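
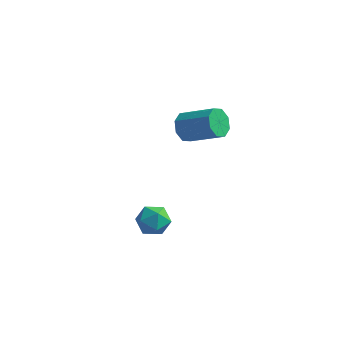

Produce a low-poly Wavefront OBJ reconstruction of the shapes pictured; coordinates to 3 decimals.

v -1.391 -1.855 1.708
v -0.716 -1.384 1.534
v -1.124 -2.636 0.626
v -0.449 -2.165 0.452
v -0.454 -2.658 1.133
v -0.619 -2.176 1.802
v -1.221 -1.844 0.358
v -1.386 -1.362 1.027
v -0.611 -1.378 0.7
v -0.137 -1.881 1.179
v -1.703 -2.139 0.981
v -1.229 -2.642 1.46
v -2.026 3.849 2.471
v -1.656 3.631 1.785
v -0.004 3.612 2.682
v -0.374 3.831 3.369
v -1.685 4.246 1.853
v -0.033 4.227 2.75
v -1.915 4.629 2.283
v -0.263 4.61 3.18
v -2.209 4.556 2.823
v -0.557 4.537 3.721
v -2.396 4.068 3.158
v -0.744 4.049 4.055
v -2.367 3.453 3.09
v -0.715 3.434 3.987
v -2.137 3.07 2.66
v -0.485 3.051 3.557
v -1.843 3.143 2.119
v -0.191 3.124 3.017
f 1 12 6
f 1 6 2
f 1 2 8
f 1 8 11
f 1 11 12
f 2 6 10
f 6 12 5
f 12 11 3
f 11 8 7
f 8 2 9
f 4 10 5
f 4 5 3
f 4 3 7
f 4 7 9
f 4 9 10
f 5 10 6
f 3 5 12
f 7 3 11
f 9 7 8
f 10 9 2
f 14 13 17
f 14 17 15
f 15 17 18
f 15 18 16
f 17 13 19
f 17 19 18
f 18 19 20
f 18 20 16
f 19 13 21
f 19 21 20
f 20 21 22
f 20 22 16
f 21 13 23
f 21 23 22
f 22 23 24
f 22 24 16
f 23 13 25
f 23 25 24
f 24 25 26
f 24 26 16
f 25 13 27
f 25 27 26
f 26 27 28
f 26 28 16
f 27 13 29
f 27 29 28
f 28 29 30
f 28 30 16
f 29 13 14
f 29 14 30
f 30 14 15
f 30 15 16



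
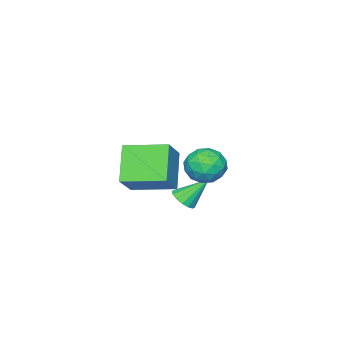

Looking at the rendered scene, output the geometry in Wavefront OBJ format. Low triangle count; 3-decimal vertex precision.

v -0.731 -2.682 -2.472
v 0.556 -2.273 -1.236
v -1.66 -0.713 -2.155
v -0.373 -0.305 -0.92
v 0.493 -1.855 -4.02
v 1.78 -1.447 -2.785
v -0.436 0.113 -3.704
v 0.851 0.522 -2.468
v 0.893 1.498 -3.3
v 1.463 1.871 -3.195
v 0.127 2.322 -2.08
v 1.275 2.055 -3.437
v 0.985 2.09 -3.642
v 0.67 1.965 -3.756
v 0.415 1.716 -3.747
v 0.287 1.408 -3.619
v 0.322 1.124 -3.405
v 0.51 0.94 -3.163
v 0.8 0.906 -2.958
v 1.115 1.03 -2.844
v 1.371 1.279 -2.853
v 1.498 1.587 -2.981
v 1.839 4.523 0.578
v 2.655 4.173 1.035
v 2.025 3.427 -0.595
v 2.841 3.077 -0.138
v 1.941 2.94 0.273
v 1.826 3.617 0.998
v 2.854 3.983 -0.558
v 2.739 4.66 0.167
v 3.282 3.839 0.333
v 2.718 3.194 0.846
v 1.962 4.406 -0.406
v 1.398 3.761 0.107
v 2.231 4.444 0.91
v 2.449 3.156 -0.47
v 1.92 3.075 -0.228
v 2.4 2.869 0.04
v 1.743 4.118 0.888
v 2.223 3.911 1.156
v 1.803 3.187 0.708
v 2.457 3.689 -0.716
v 2.937 3.482 -0.448
v 2.28 4.731 0.4
v 2.76 4.525 0.668
v 2.877 4.413 -0.268
v 3.079 4.042 0.766
v 3.188 3.398 0.076
v 3.196 3.93 -0.171
v 3.129 4.328 0.256
v 2.747 3.663 1.067
v 2.857 3.018 0.377
v 2.327 2.938 0.619
v 2.26 3.336 1.045
v 3.116 3.466 0.654
v 1.823 4.582 0.063
v 1.933 3.937 -0.627
v 2.42 4.264 -0.605
v 2.353 4.662 -0.179
v 1.492 4.202 0.364
v 1.601 3.558 -0.326
v 1.551 3.272 0.184
v 1.484 3.67 0.611
v 1.564 4.134 -0.214
f 2 4 1
f 5 2 1
f 1 4 3
f 3 5 1
f 2 8 4
f 6 2 5
f 6 8 2
f 4 8 3
f 7 5 3
f 3 8 7
f 7 6 5
f 8 6 7
f 10 9 12
f 10 12 11
f 12 9 13
f 12 13 11
f 13 9 14
f 13 14 11
f 14 9 15
f 14 15 11
f 15 9 16
f 15 16 11
f 16 9 17
f 16 17 11
f 17 9 18
f 17 18 11
f 18 9 19
f 18 19 11
f 19 9 20
f 19 20 11
f 20 9 21
f 20 21 11
f 21 9 22
f 21 22 11
f 22 9 10
f 22 10 11
f 23 60 39
f 60 34 63
f 39 63 28
f 60 63 39
f 23 39 35
f 39 28 40
f 35 40 24
f 39 40 35
f 23 35 44
f 35 24 45
f 44 45 30
f 35 45 44
f 23 44 56
f 44 30 59
f 56 59 33
f 44 59 56
f 23 56 60
f 56 33 64
f 60 64 34
f 56 64 60
f 24 40 51
f 40 28 54
f 51 54 32
f 40 54 51
f 28 63 41
f 63 34 62
f 41 62 27
f 63 62 41
f 34 64 61
f 64 33 57
f 61 57 25
f 64 57 61
f 33 59 58
f 59 30 46
f 58 46 29
f 59 46 58
f 30 45 50
f 45 24 47
f 50 47 31
f 45 47 50
f 26 52 38
f 52 32 53
f 38 53 27
f 52 53 38
f 26 38 36
f 38 27 37
f 36 37 25
f 38 37 36
f 26 36 43
f 36 25 42
f 43 42 29
f 36 42 43
f 26 43 48
f 43 29 49
f 48 49 31
f 43 49 48
f 26 48 52
f 48 31 55
f 52 55 32
f 48 55 52
f 27 53 41
f 53 32 54
f 41 54 28
f 53 54 41
f 25 37 61
f 37 27 62
f 61 62 34
f 37 62 61
f 29 42 58
f 42 25 57
f 58 57 33
f 42 57 58
f 31 49 50
f 49 29 46
f 50 46 30
f 49 46 50
f 32 55 51
f 55 31 47
f 51 47 24
f 55 47 51



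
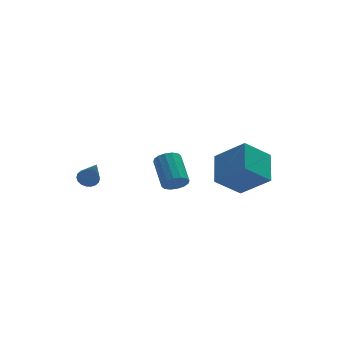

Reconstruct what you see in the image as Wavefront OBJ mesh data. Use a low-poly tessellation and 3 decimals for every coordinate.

v 0.694 -3.828 -0.824
v 1.74 -4.879 0.427
v 1.294 -2.365 -0.098
v 2.341 -3.416 1.153
v 1.999 -3.824 -1.913
v 3.046 -4.875 -0.662
v 2.6 -2.361 -1.187
v 3.646 -3.412 0.064
v -0.025 -0.765 -2.616
v 0.186 -0.469 -3.191
v 0.335 1.041 -2.359
v 0.125 0.745 -1.784
v -0.164 -0.433 -3.193
v -0.015 1.077 -2.361
v -0.477 -0.486 -3.041
v -0.328 1.023 -2.209
v -0.668 -0.614 -2.774
v -0.519 0.896 -1.942
v -0.688 -0.782 -2.466
v -0.538 0.727 -1.634
v -0.529 -0.946 -2.197
v -0.38 0.564 -1.365
v -0.235 -1.061 -2.041
v -0.086 0.449 -1.209
v 0.115 -1.097 -2.039
v 0.264 0.413 -1.207
v 0.428 -1.043 -2.191
v 0.577 0.466 -1.359
v 0.619 -0.916 -2.458
v 0.768 0.594 -1.626
v 0.638 -0.747 -2.766
v 0.788 0.762 -1.934
v 0.48 -0.584 -3.035
v 0.629 0.926 -2.203
v -3.596 1.539 -2.777
v -3.044 1.444 -2.882
v -3.484 0.541 -1.283
v -3.039 1.655 -2.741
v -3.145 1.843 -2.608
v -3.34 1.971 -2.508
v -3.586 2.013 -2.461
v -3.834 1.961 -2.477
v -4.034 1.826 -2.553
v -4.148 1.633 -2.672
v -4.153 1.422 -2.813
v -4.048 1.234 -2.946
v -3.853 1.106 -3.046
v -3.607 1.064 -3.093
v -3.359 1.116 -3.077
v -3.158 1.251 -3.002
f 2 4 1
f 5 2 1
f 1 4 3
f 3 5 1
f 2 8 4
f 6 2 5
f 6 8 2
f 4 8 3
f 7 5 3
f 3 8 7
f 7 6 5
f 8 6 7
f 10 9 13
f 10 13 11
f 11 13 14
f 11 14 12
f 13 9 15
f 13 15 14
f 14 15 16
f 14 16 12
f 15 9 17
f 15 17 16
f 16 17 18
f 16 18 12
f 17 9 19
f 17 19 18
f 18 19 20
f 18 20 12
f 19 9 21
f 19 21 20
f 20 21 22
f 20 22 12
f 21 9 23
f 21 23 22
f 22 23 24
f 22 24 12
f 23 9 25
f 23 25 24
f 24 25 26
f 24 26 12
f 25 9 27
f 25 27 26
f 26 27 28
f 26 28 12
f 27 9 29
f 27 29 28
f 28 29 30
f 28 30 12
f 29 9 31
f 29 31 30
f 30 31 32
f 30 32 12
f 31 9 33
f 31 33 32
f 32 33 34
f 32 34 12
f 33 9 10
f 33 10 34
f 34 10 11
f 34 11 12
f 36 35 38
f 36 38 37
f 38 35 39
f 38 39 37
f 39 35 40
f 39 40 37
f 40 35 41
f 40 41 37
f 41 35 42
f 41 42 37
f 42 35 43
f 42 43 37
f 43 35 44
f 43 44 37
f 44 35 45
f 44 45 37
f 45 35 46
f 45 46 37
f 46 35 47
f 46 47 37
f 47 35 48
f 47 48 37
f 48 35 49
f 48 49 37
f 49 35 50
f 49 50 37
f 50 35 36
f 50 36 37



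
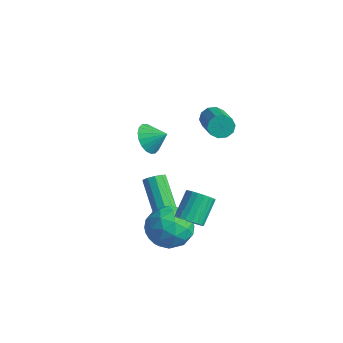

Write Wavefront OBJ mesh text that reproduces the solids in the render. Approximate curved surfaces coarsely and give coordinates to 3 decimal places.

v 0.759 1.107 -2.536
v 1.868 1.29 -2.035
v 0.672 -0.69 -1.685
v 1.781 -0.507 -1.184
v 0.814 0.146 -0.794
v 0.868 1.257 -1.319
v 1.672 -0.657 -2.401
v 1.726 0.454 -2.926
v 2.432 0.201 -1.952
v 1.902 0.696 -0.959
v 0.638 -0.096 -2.761
v 0.108 0.399 -1.768
v 1.321 1.356 -2.36
v 1.219 -0.756 -1.36
v 0.651 -0.373 -1.13
v 1.302 -0.265 -0.836
v 0.733 1.337 -1.939
v 1.385 1.444 -1.645
v 0.766 0.772 -0.915
v 1.155 -0.844 -2.075
v 1.807 -0.737 -1.781
v 1.238 0.865 -2.884
v 1.889 0.973 -2.59
v 1.774 -0.172 -2.805
v 2.304 0.824 -2.017
v 2.253 -0.233 -1.517
v 2.19 -0.321 -2.232
v 2.221 0.332 -2.541
v 1.993 1.115 -1.433
v 1.942 0.059 -0.933
v 1.373 0.442 -0.703
v 1.405 1.095 -1.012
v 2.324 0.474 -1.384
v 0.598 0.541 -2.787
v 0.547 -0.515 -2.287
v 1.135 -0.495 -2.708
v 1.167 0.158 -3.017
v 0.287 0.833 -2.203
v 0.236 -0.224 -1.703
v 0.319 0.268 -1.179
v 0.35 0.921 -1.488
v 0.216 0.126 -2.336
v 0.253 3.907 3.289
v 0.578 3.941 2.728
v 2.093 3.028 3.549
v 1.767 2.993 4.111
v 0.662 4.272 2.94
v 2.177 3.358 3.762
v 0.59 4.463 3.286
v 2.104 3.549 4.108
v 0.389 4.441 3.633
v 1.903 3.528 4.455
v 0.136 4.216 3.849
v 1.65 3.302 4.67
v -0.073 3.872 3.851
v 1.442 2.959 4.672
v -0.157 3.542 3.638
v 1.358 2.628 4.46
v -0.084 3.351 3.292
v 1.43 2.437 4.114
v 0.117 3.372 2.945
v 1.631 2.459 3.767
v 0.37 3.598 2.73
v 1.884 2.684 3.551
v 0.429 0.781 -1.54
v 0.769 1.193 -1.34
v -0.609 1.75 -0.141
v -0.949 1.339 -0.34
v 0.587 1.325 -1.611
v -0.792 1.882 -0.412
v 0.344 1.249 -1.855
v -1.034 1.806 -0.655
v 0.134 0.994 -1.978
v -1.245 1.552 -0.779
v 0.036 0.659 -1.934
v -1.342 1.216 -0.735
v 0.089 0.37 -1.739
v -1.289 0.927 -0.54
v 0.272 0.238 -1.468
v -1.107 0.795 -0.269
v 0.514 0.314 -1.225
v -0.864 0.871 -0.025
v 0.725 0.568 -1.101
v -0.654 1.126 0.098
v 0.822 0.904 -1.145
v -0.556 1.461 0.054
v -2.303 2.213 1.171
v -1.756 1.552 0.979
v -1.537 2.687 1.729
v -1.696 1.803 0.684
v -1.757 2.135 0.486
v -1.926 2.483 0.423
v -2.17 2.777 0.509
v -2.44 2.96 0.725
v -2.683 2.995 1.03
v -2.851 2.875 1.363
v -2.911 2.624 1.658
v -2.85 2.292 1.856
v -2.681 1.944 1.919
v -2.437 1.65 1.833
v -2.167 1.467 1.617
v -1.924 1.432 1.312
v 2.324 0.538 -0.857
v 2.933 0.878 -0.989
v 2.545 1.961 0.004
v 1.936 1.622 0.137
v 2.752 0.997 -1.19
v 2.364 2.08 -0.196
v 2.496 1.036 -1.332
v 2.108 2.12 -0.339
v 2.211 0.99 -1.393
v 1.823 2.073 -0.4
v 1.945 0.865 -1.361
v 1.557 1.948 -0.367
v 1.745 0.684 -1.241
v 1.357 1.767 -0.248
v 1.645 0.478 -1.055
v 1.257 1.561 -0.062
v 1.662 0.282 -0.835
v 1.274 1.365 0.158
v 1.794 0.13 -0.619
v 1.406 1.213 0.375
v 2.017 0.049 -0.443
v 1.629 1.133 0.55
v 2.294 0.053 -0.339
v 1.906 1.136 0.654
v 2.575 0.141 -0.325
v 2.187 1.224 0.668
v 2.813 0.297 -0.402
v 2.425 1.38 0.591
v 2.967 0.495 -0.558
v 2.579 1.578 0.435
v 3.009 0.701 -0.766
v 2.621 1.784 0.227
f 1 38 17
f 38 12 41
f 17 41 6
f 38 41 17
f 1 17 13
f 17 6 18
f 13 18 2
f 17 18 13
f 1 13 22
f 13 2 23
f 22 23 8
f 13 23 22
f 1 22 34
f 22 8 37
f 34 37 11
f 22 37 34
f 1 34 38
f 34 11 42
f 38 42 12
f 34 42 38
f 2 18 29
f 18 6 32
f 29 32 10
f 18 32 29
f 6 41 19
f 41 12 40
f 19 40 5
f 41 40 19
f 12 42 39
f 42 11 35
f 39 35 3
f 42 35 39
f 11 37 36
f 37 8 24
f 36 24 7
f 37 24 36
f 8 23 28
f 23 2 25
f 28 25 9
f 23 25 28
f 4 30 16
f 30 10 31
f 16 31 5
f 30 31 16
f 4 16 14
f 16 5 15
f 14 15 3
f 16 15 14
f 4 14 21
f 14 3 20
f 21 20 7
f 14 20 21
f 4 21 26
f 21 7 27
f 26 27 9
f 21 27 26
f 4 26 30
f 26 9 33
f 30 33 10
f 26 33 30
f 5 31 19
f 31 10 32
f 19 32 6
f 31 32 19
f 3 15 39
f 15 5 40
f 39 40 12
f 15 40 39
f 7 20 36
f 20 3 35
f 36 35 11
f 20 35 36
f 9 27 28
f 27 7 24
f 28 24 8
f 27 24 28
f 10 33 29
f 33 9 25
f 29 25 2
f 33 25 29
f 44 43 47
f 44 47 45
f 45 47 48
f 45 48 46
f 47 43 49
f 47 49 48
f 48 49 50
f 48 50 46
f 49 43 51
f 49 51 50
f 50 51 52
f 50 52 46
f 51 43 53
f 51 53 52
f 52 53 54
f 52 54 46
f 53 43 55
f 53 55 54
f 54 55 56
f 54 56 46
f 55 43 57
f 55 57 56
f 56 57 58
f 56 58 46
f 57 43 59
f 57 59 58
f 58 59 60
f 58 60 46
f 59 43 61
f 59 61 60
f 60 61 62
f 60 62 46
f 61 43 63
f 61 63 62
f 62 63 64
f 62 64 46
f 63 43 44
f 63 44 64
f 64 44 45
f 64 45 46
f 66 65 69
f 66 69 67
f 67 69 70
f 67 70 68
f 69 65 71
f 69 71 70
f 70 71 72
f 70 72 68
f 71 65 73
f 71 73 72
f 72 73 74
f 72 74 68
f 73 65 75
f 73 75 74
f 74 75 76
f 74 76 68
f 75 65 77
f 75 77 76
f 76 77 78
f 76 78 68
f 77 65 79
f 77 79 78
f 78 79 80
f 78 80 68
f 79 65 81
f 79 81 80
f 80 81 82
f 80 82 68
f 81 65 83
f 81 83 82
f 82 83 84
f 82 84 68
f 83 65 85
f 83 85 84
f 84 85 86
f 84 86 68
f 85 65 66
f 85 66 86
f 86 66 67
f 86 67 68
f 88 87 90
f 88 90 89
f 90 87 91
f 90 91 89
f 91 87 92
f 91 92 89
f 92 87 93
f 92 93 89
f 93 87 94
f 93 94 89
f 94 87 95
f 94 95 89
f 95 87 96
f 95 96 89
f 96 87 97
f 96 97 89
f 97 87 98
f 97 98 89
f 98 87 99
f 98 99 89
f 99 87 100
f 99 100 89
f 100 87 101
f 100 101 89
f 101 87 102
f 101 102 89
f 102 87 88
f 102 88 89
f 104 103 107
f 104 107 105
f 105 107 108
f 105 108 106
f 107 103 109
f 107 109 108
f 108 109 110
f 108 110 106
f 109 103 111
f 109 111 110
f 110 111 112
f 110 112 106
f 111 103 113
f 111 113 112
f 112 113 114
f 112 114 106
f 113 103 115
f 113 115 114
f 114 115 116
f 114 116 106
f 115 103 117
f 115 117 116
f 116 117 118
f 116 118 106
f 117 103 119
f 117 119 118
f 118 119 120
f 118 120 106
f 119 103 121
f 119 121 120
f 120 121 122
f 120 122 106
f 121 103 123
f 121 123 122
f 122 123 124
f 122 124 106
f 123 103 125
f 123 125 124
f 124 125 126
f 124 126 106
f 125 103 127
f 125 127 126
f 126 127 128
f 126 128 106
f 127 103 129
f 127 129 128
f 128 129 130
f 128 130 106
f 129 103 131
f 129 131 130
f 130 131 132
f 130 132 106
f 131 103 133
f 131 133 132
f 132 133 134
f 132 134 106
f 133 103 104
f 133 104 134
f 134 104 105
f 134 105 106



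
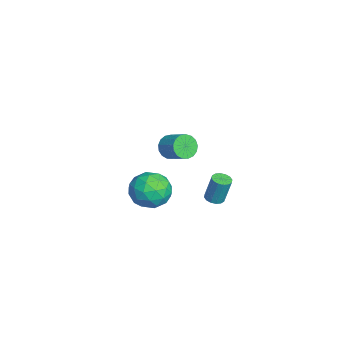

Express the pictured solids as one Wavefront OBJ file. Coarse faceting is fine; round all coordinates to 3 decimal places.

v -4.422 1.809 -2.356
v -4.031 1.919 -3.057
v -3.068 2.661 -2.404
v -3.458 2.551 -1.704
v -4.275 2.22 -3.039
v -3.312 2.961 -2.386
v -4.553 2.426 -2.865
v -3.589 3.168 -2.212
v -4.8 2.491 -2.573
v -3.837 3.233 -1.92
v -4.961 2.4 -2.233
v -3.998 3.142 -1.58
v -4.998 2.174 -1.92
v -4.035 2.916 -1.267
v -4.904 1.864 -1.708
v -3.94 2.606 -1.055
v -4.698 1.541 -1.644
v -3.735 2.283 -0.991
v -4.43 1.28 -1.743
v -3.467 2.022 -1.09
v -4.159 1.14 -1.983
v -3.196 1.882 -1.33
v -3.949 1.153 -2.309
v -2.986 1.895 -1.656
v -3.847 1.317 -2.645
v -2.884 2.059 -1.992
v -3.876 1.593 -2.915
v -2.913 2.335 -2.262
v 2.283 3.581 -1.691
v 2.59 3.143 -1.615
v 2.723 3.502 -0.092
v 2.417 3.939 -0.169
v 2.77 3.347 -1.679
v 2.903 3.706 -0.156
v 2.82 3.613 -1.746
v 2.953 3.972 -0.223
v 2.726 3.871 -1.799
v 2.859 4.23 -0.276
v 2.513 4.051 -1.822
v 2.646 4.41 -0.3
v 2.239 4.105 -1.811
v 2.372 4.464 -0.289
v 1.977 4.018 -1.768
v 2.11 4.377 -0.245
v 1.797 3.814 -1.704
v 1.93 4.173 -0.181
v 1.747 3.548 -1.637
v 1.88 3.907 -0.114
v 1.841 3.29 -1.584
v 1.974 3.649 -0.061
v 2.054 3.11 -1.56
v 2.187 3.469 -0.038
v 2.328 3.056 -1.571
v 2.461 3.415 -0.049
v 2.007 1.166 -0.198
v 2.629 1.354 -1.193
v 2.491 -0.694 -0.247
v 3.113 -0.506 -1.242
v 3.492 -0.055 -0.21
v 3.193 1.095 -0.181
v 1.927 -0.435 -1.259
v 1.628 0.715 -1.23
v 2.579 0.364 -1.849
v 3.546 0.599 -1.201
v 1.574 0.061 -0.239
v 2.541 0.296 0.409
v 2.276 1.423 -0.692
v 2.844 -0.763 -0.748
v 3.068 -0.498 -0.142
v 3.433 -0.388 -0.727
v 2.607 1.271 -0.096
v 2.973 1.381 -0.681
v 3.48 0.553 -0.103
v 2.147 -0.721 -0.759
v 2.513 -0.611 -1.344
v 1.687 1.048 -0.713
v 2.052 1.158 -1.298
v 1.64 0.107 -1.337
v 2.611 0.952 -1.662
v 2.896 -0.141 -1.69
v 2.199 -0.099 -1.701
v 2.023 0.576 -1.683
v 3.18 1.09 -1.281
v 3.465 -0.003 -1.309
v 3.688 0.262 -0.703
v 3.512 0.938 -0.686
v 3.151 0.508 -1.667
v 1.655 0.663 -0.131
v 1.94 -0.43 -0.159
v 1.608 -0.278 -0.754
v 1.432 0.398 -0.737
v 2.224 0.801 0.25
v 2.509 -0.292 0.222
v 3.097 0.084 0.243
v 2.921 0.759 0.261
v 1.969 0.152 0.227
f 2 1 5
f 2 5 3
f 3 5 6
f 3 6 4
f 5 1 7
f 5 7 6
f 6 7 8
f 6 8 4
f 7 1 9
f 7 9 8
f 8 9 10
f 8 10 4
f 9 1 11
f 9 11 10
f 10 11 12
f 10 12 4
f 11 1 13
f 11 13 12
f 12 13 14
f 12 14 4
f 13 1 15
f 13 15 14
f 14 15 16
f 14 16 4
f 15 1 17
f 15 17 16
f 16 17 18
f 16 18 4
f 17 1 19
f 17 19 18
f 18 19 20
f 18 20 4
f 19 1 21
f 19 21 20
f 20 21 22
f 20 22 4
f 21 1 23
f 21 23 22
f 22 23 24
f 22 24 4
f 23 1 25
f 23 25 24
f 24 25 26
f 24 26 4
f 25 1 27
f 25 27 26
f 26 27 28
f 26 28 4
f 27 1 2
f 27 2 28
f 28 2 3
f 28 3 4
f 30 29 33
f 30 33 31
f 31 33 34
f 31 34 32
f 33 29 35
f 33 35 34
f 34 35 36
f 34 36 32
f 35 29 37
f 35 37 36
f 36 37 38
f 36 38 32
f 37 29 39
f 37 39 38
f 38 39 40
f 38 40 32
f 39 29 41
f 39 41 40
f 40 41 42
f 40 42 32
f 41 29 43
f 41 43 42
f 42 43 44
f 42 44 32
f 43 29 45
f 43 45 44
f 44 45 46
f 44 46 32
f 45 29 47
f 45 47 46
f 46 47 48
f 46 48 32
f 47 29 49
f 47 49 48
f 48 49 50
f 48 50 32
f 49 29 51
f 49 51 50
f 50 51 52
f 50 52 32
f 51 29 53
f 51 53 52
f 52 53 54
f 52 54 32
f 53 29 30
f 53 30 54
f 54 30 31
f 54 31 32
f 55 92 71
f 92 66 95
f 71 95 60
f 92 95 71
f 55 71 67
f 71 60 72
f 67 72 56
f 71 72 67
f 55 67 76
f 67 56 77
f 76 77 62
f 67 77 76
f 55 76 88
f 76 62 91
f 88 91 65
f 76 91 88
f 55 88 92
f 88 65 96
f 92 96 66
f 88 96 92
f 56 72 83
f 72 60 86
f 83 86 64
f 72 86 83
f 60 95 73
f 95 66 94
f 73 94 59
f 95 94 73
f 66 96 93
f 96 65 89
f 93 89 57
f 96 89 93
f 65 91 90
f 91 62 78
f 90 78 61
f 91 78 90
f 62 77 82
f 77 56 79
f 82 79 63
f 77 79 82
f 58 84 70
f 84 64 85
f 70 85 59
f 84 85 70
f 58 70 68
f 70 59 69
f 68 69 57
f 70 69 68
f 58 68 75
f 68 57 74
f 75 74 61
f 68 74 75
f 58 75 80
f 75 61 81
f 80 81 63
f 75 81 80
f 58 80 84
f 80 63 87
f 84 87 64
f 80 87 84
f 59 85 73
f 85 64 86
f 73 86 60
f 85 86 73
f 57 69 93
f 69 59 94
f 93 94 66
f 69 94 93
f 61 74 90
f 74 57 89
f 90 89 65
f 74 89 90
f 63 81 82
f 81 61 78
f 82 78 62
f 81 78 82
f 64 87 83
f 87 63 79
f 83 79 56
f 87 79 83



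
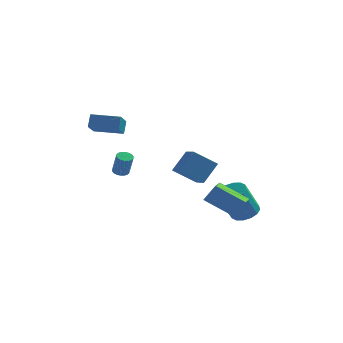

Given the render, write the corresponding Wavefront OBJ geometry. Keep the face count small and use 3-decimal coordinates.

v -3.335 2.441 -2.369
v -2.957 2.813 -2.361
v -2.648 2.472 -0.944
v -3.025 2.099 -0.951
v -3.149 2.931 -2.291
v -2.84 2.59 -0.874
v -3.378 2.952 -2.236
v -3.068 2.611 -0.819
v -3.598 2.872 -2.207
v -3.288 2.53 -0.79
v -3.765 2.706 -2.211
v -3.456 2.365 -0.794
v -3.848 2.488 -2.245
v -3.539 2.146 -0.828
v -3.829 2.26 -2.304
v -3.52 1.919 -0.887
v -3.712 2.068 -2.376
v -3.403 1.727 -0.959
v -3.52 1.95 -2.446
v -3.211 1.609 -1.029
v -3.292 1.929 -2.501
v -2.982 1.588 -1.084
v -3.072 2.01 -2.53
v -2.762 1.668 -1.113
v -2.904 2.175 -2.526
v -2.595 1.834 -1.109
v -2.821 2.394 -2.492
v -2.512 2.052 -1.075
v -2.84 2.621 -2.433
v -2.531 2.28 -1.016
v 4.274 0.788 -4.699
v 5.059 1.106 -4.291
v 4.251 0.589 -2.333
v 3.466 0.272 -2.741
v 4.763 1.491 -4.311
v 3.955 0.974 -2.354
v 4.336 1.689 -4.435
v 3.528 1.172 -2.478
v 3.893 1.645 -4.63
v 3.084 1.128 -2.673
v 3.551 1.371 -4.843
v 2.743 0.855 -2.886
v 3.403 0.942 -5.018
v 2.595 0.425 -3.06
v 3.489 0.471 -5.107
v 2.681 -0.046 -3.149
v 3.785 0.086 -5.086
v 2.977 -0.431 -3.129
v 4.212 -0.112 -4.962
v 3.404 -0.629 -3.005
v 4.656 -0.068 -4.767
v 3.847 -0.585 -2.81
v 4.997 0.205 -4.554
v 4.189 -0.311 -2.597
v 5.145 0.635 -4.38
v 4.337 0.118 -2.422
v -4.473 -0.912 2.387
v -4.607 -2.301 3.324
v -4.391 -0.394 3.167
v -4.525 -1.782 4.103
v -2.695 -1.118 2.337
v -2.829 -2.506 3.273
v -2.613 -0.599 3.116
v -2.747 -1.988 4.053
v 2.065 -2.979 -0.582
v 0.678 -3.109 0.393
v 1.544 -1.728 -1.154
v 0.158 -1.859 -0.179
v 2.802 -2.141 0.579
v 1.416 -2.272 1.554
v 2.282 -0.891 0.007
v 0.895 -1.021 0.982
v 3.833 -4.031 -2.679
v 2.089 -3.569 -1.665
v 3.977 -2.419 -3.167
v 2.233 -1.957 -2.152
v 4.487 -3.783 -1.668
v 2.743 -3.321 -0.653
v 4.631 -2.171 -2.155
v 2.887 -1.709 -1.141
f 2 1 5
f 2 5 3
f 3 5 6
f 3 6 4
f 5 1 7
f 5 7 6
f 6 7 8
f 6 8 4
f 7 1 9
f 7 9 8
f 8 9 10
f 8 10 4
f 9 1 11
f 9 11 10
f 10 11 12
f 10 12 4
f 11 1 13
f 11 13 12
f 12 13 14
f 12 14 4
f 13 1 15
f 13 15 14
f 14 15 16
f 14 16 4
f 15 1 17
f 15 17 16
f 16 17 18
f 16 18 4
f 17 1 19
f 17 19 18
f 18 19 20
f 18 20 4
f 19 1 21
f 19 21 20
f 20 21 22
f 20 22 4
f 21 1 23
f 21 23 22
f 22 23 24
f 22 24 4
f 23 1 25
f 23 25 24
f 24 25 26
f 24 26 4
f 25 1 27
f 25 27 26
f 26 27 28
f 26 28 4
f 27 1 29
f 27 29 28
f 28 29 30
f 28 30 4
f 29 1 2
f 29 2 30
f 30 2 3
f 30 3 4
f 32 31 35
f 32 35 33
f 33 35 36
f 33 36 34
f 35 31 37
f 35 37 36
f 36 37 38
f 36 38 34
f 37 31 39
f 37 39 38
f 38 39 40
f 38 40 34
f 39 31 41
f 39 41 40
f 40 41 42
f 40 42 34
f 41 31 43
f 41 43 42
f 42 43 44
f 42 44 34
f 43 31 45
f 43 45 44
f 44 45 46
f 44 46 34
f 45 31 47
f 45 47 46
f 46 47 48
f 46 48 34
f 47 31 49
f 47 49 48
f 48 49 50
f 48 50 34
f 49 31 51
f 49 51 50
f 50 51 52
f 50 52 34
f 51 31 53
f 51 53 52
f 52 53 54
f 52 54 34
f 53 31 55
f 53 55 54
f 54 55 56
f 54 56 34
f 55 31 32
f 55 32 56
f 56 32 33
f 56 33 34
f 58 60 57
f 61 58 57
f 57 60 59
f 59 61 57
f 58 64 60
f 62 58 61
f 62 64 58
f 60 64 59
f 63 61 59
f 59 64 63
f 63 62 61
f 64 62 63
f 66 68 65
f 69 66 65
f 65 68 67
f 67 69 65
f 66 72 68
f 70 66 69
f 70 72 66
f 68 72 67
f 71 69 67
f 67 72 71
f 71 70 69
f 72 70 71
f 74 76 73
f 77 74 73
f 73 76 75
f 75 77 73
f 74 80 76
f 78 74 77
f 78 80 74
f 76 80 75
f 79 77 75
f 75 80 79
f 79 78 77
f 80 78 79



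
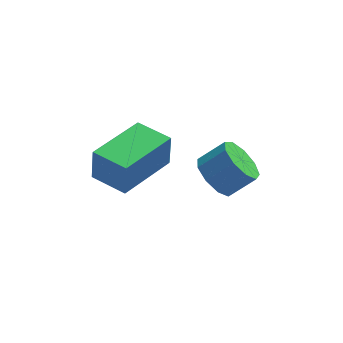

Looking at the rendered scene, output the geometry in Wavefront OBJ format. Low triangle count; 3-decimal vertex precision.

v 1.332 -0.646 -3.902
v 1.838 -0.784 -4.466
v 2.614 -0.652 -3.801
v 2.108 -0.514 -3.238
v 1.731 -0.269 -4.443
v 2.506 -0.137 -3.778
v 1.436 0.069 -4.167
v 2.212 0.202 -3.502
v 1.093 0.073 -3.767
v 1.869 0.206 -3.102
v 0.862 -0.26 -3.431
v 1.638 -0.127 -2.766
v 0.851 -0.774 -3.315
v 1.626 -0.641 -2.65
v 1.065 -1.228 -3.474
v 1.84 -1.095 -2.81
v 1.404 -1.41 -3.834
v 2.18 -1.277 -3.169
v 1.709 -1.235 -4.225
v 2.485 -1.102 -3.561
v -1.194 -1.833 -3.41
v -1.146 -1.783 -2.312
v -2.129 -1.064 -3.404
v -2.08 -1.014 -2.306
v 0.06 -0.306 -3.534
v 0.109 -0.256 -2.436
v -0.874 0.463 -3.528
v -0.826 0.513 -2.43
f 2 1 5
f 2 5 3
f 3 5 6
f 3 6 4
f 5 1 7
f 5 7 6
f 6 7 8
f 6 8 4
f 7 1 9
f 7 9 8
f 8 9 10
f 8 10 4
f 9 1 11
f 9 11 10
f 10 11 12
f 10 12 4
f 11 1 13
f 11 13 12
f 12 13 14
f 12 14 4
f 13 1 15
f 13 15 14
f 14 15 16
f 14 16 4
f 15 1 17
f 15 17 16
f 16 17 18
f 16 18 4
f 17 1 19
f 17 19 18
f 18 19 20
f 18 20 4
f 19 1 2
f 19 2 20
f 20 2 3
f 20 3 4
f 22 24 21
f 25 22 21
f 21 24 23
f 23 25 21
f 22 28 24
f 26 22 25
f 26 28 22
f 24 28 23
f 27 25 23
f 23 28 27
f 27 26 25
f 28 26 27



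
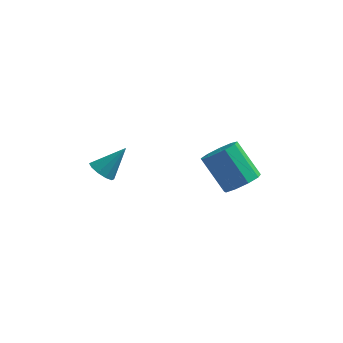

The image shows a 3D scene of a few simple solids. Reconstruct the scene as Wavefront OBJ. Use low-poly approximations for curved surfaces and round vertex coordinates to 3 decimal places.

v 2.987 -1.042 -2.921
v 3.726 -1.16 -2.289
v 2.513 -0.396 -0.727
v 1.773 -0.278 -1.359
v 3.755 -0.549 -2.565
v 2.542 0.214 -1.003
v 3.425 -0.17 -3.007
v 2.212 0.594 -1.445
v 2.889 -0.198 -3.409
v 1.676 0.566 -1.847
v 2.399 -0.621 -3.583
v 1.186 0.143 -2.021
v 2.184 -1.241 -3.447
v 0.971 -0.477 -1.885
v 2.344 -1.768 -3.065
v 1.131 -1.004 -1.503
v 2.805 -1.955 -2.615
v 1.592 -1.191 -1.053
v 3.351 -1.715 -2.309
v 2.138 -0.951 -0.747
v -3.32 -2.092 -2.107
v -2.765 -2.514 -2.323
v -2.32 -1.408 -0.873
v -2.744 -2.127 -2.554
v -2.943 -1.727 -2.615
v -3.286 -1.466 -2.482
v -3.642 -1.444 -2.205
v -3.875 -1.67 -1.892
v -3.896 -2.057 -1.66
v -3.697 -2.457 -1.6
v -3.354 -2.718 -1.733
v -2.998 -2.74 -2.01
f 2 1 5
f 2 5 3
f 3 5 6
f 3 6 4
f 5 1 7
f 5 7 6
f 6 7 8
f 6 8 4
f 7 1 9
f 7 9 8
f 8 9 10
f 8 10 4
f 9 1 11
f 9 11 10
f 10 11 12
f 10 12 4
f 11 1 13
f 11 13 12
f 12 13 14
f 12 14 4
f 13 1 15
f 13 15 14
f 14 15 16
f 14 16 4
f 15 1 17
f 15 17 16
f 16 17 18
f 16 18 4
f 17 1 19
f 17 19 18
f 18 19 20
f 18 20 4
f 19 1 2
f 19 2 20
f 20 2 3
f 20 3 4
f 22 21 24
f 22 24 23
f 24 21 25
f 24 25 23
f 25 21 26
f 25 26 23
f 26 21 27
f 26 27 23
f 27 21 28
f 27 28 23
f 28 21 29
f 28 29 23
f 29 21 30
f 29 30 23
f 30 21 31
f 30 31 23
f 31 21 32
f 31 32 23
f 32 21 22
f 32 22 23



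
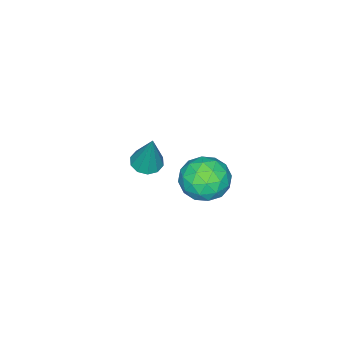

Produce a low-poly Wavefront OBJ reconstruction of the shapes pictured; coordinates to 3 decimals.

v -2.828 -3.631 -1.813
v -2.258 -3.984 -1.815
v -2.472 -3.069 0.073
v -2.172 -3.601 -1.946
v -2.336 -3.229 -2.026
v -2.687 -3.011 -2.024
v -3.093 -3.03 -1.942
v -3.397 -3.278 -1.811
v -3.484 -3.661 -1.68
v -3.32 -4.033 -1.601
v -2.968 -4.251 -1.602
v -2.562 -4.233 -1.684
v -0.507 1.79 1.519
v 0.478 1.578 1.453
v -0.758 0.382 2.307
v 0.227 0.17 2.241
v -0.089 0.921 2.837
v 0.066 1.792 2.35
v -0.346 0.168 1.41
v -0.191 1.039 0.923
v 0.577 0.576 1.386
v 0.736 1.041 2.268
v -1.016 0.919 1.492
v -0.857 1.384 2.374
v 0.007 1.808 1.417
v -0.287 0.152 2.343
v -0.473 0.594 2.693
v 0.106 0.469 2.655
v -0.235 1.933 1.944
v 0.344 1.809 1.905
v 0.011 1.423 2.718
v -0.624 0.151 1.855
v -0.045 0.027 1.816
v -0.386 1.491 1.105
v 0.193 1.366 1.067
v -0.291 0.537 1.042
v 0.645 1.094 1.339
v 0.497 0.266 1.802
v 0.161 0.265 1.314
v 0.252 0.777 1.027
v 0.738 1.368 1.857
v 0.591 0.54 2.32
v 0.405 0.981 2.67
v 0.496 1.493 2.384
v 0.797 0.778 1.818
v -0.871 1.42 1.44
v -1.018 0.592 1.903
v -0.776 0.467 1.376
v -0.685 0.979 1.09
v -0.777 1.694 1.958
v -0.925 0.866 2.421
v -0.532 1.183 2.733
v -0.441 1.695 2.446
v -1.077 1.182 1.942
f 2 1 4
f 2 4 3
f 4 1 5
f 4 5 3
f 5 1 6
f 5 6 3
f 6 1 7
f 6 7 3
f 7 1 8
f 7 8 3
f 8 1 9
f 8 9 3
f 9 1 10
f 9 10 3
f 10 1 11
f 10 11 3
f 11 1 12
f 11 12 3
f 12 1 2
f 12 2 3
f 13 50 29
f 50 24 53
f 29 53 18
f 50 53 29
f 13 29 25
f 29 18 30
f 25 30 14
f 29 30 25
f 13 25 34
f 25 14 35
f 34 35 20
f 25 35 34
f 13 34 46
f 34 20 49
f 46 49 23
f 34 49 46
f 13 46 50
f 46 23 54
f 50 54 24
f 46 54 50
f 14 30 41
f 30 18 44
f 41 44 22
f 30 44 41
f 18 53 31
f 53 24 52
f 31 52 17
f 53 52 31
f 24 54 51
f 54 23 47
f 51 47 15
f 54 47 51
f 23 49 48
f 49 20 36
f 48 36 19
f 49 36 48
f 20 35 40
f 35 14 37
f 40 37 21
f 35 37 40
f 16 42 28
f 42 22 43
f 28 43 17
f 42 43 28
f 16 28 26
f 28 17 27
f 26 27 15
f 28 27 26
f 16 26 33
f 26 15 32
f 33 32 19
f 26 32 33
f 16 33 38
f 33 19 39
f 38 39 21
f 33 39 38
f 16 38 42
f 38 21 45
f 42 45 22
f 38 45 42
f 17 43 31
f 43 22 44
f 31 44 18
f 43 44 31
f 15 27 51
f 27 17 52
f 51 52 24
f 27 52 51
f 19 32 48
f 32 15 47
f 48 47 23
f 32 47 48
f 21 39 40
f 39 19 36
f 40 36 20
f 39 36 40
f 22 45 41
f 45 21 37
f 41 37 14
f 45 37 41



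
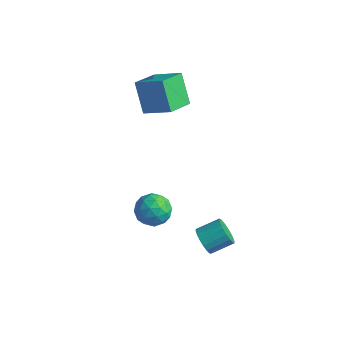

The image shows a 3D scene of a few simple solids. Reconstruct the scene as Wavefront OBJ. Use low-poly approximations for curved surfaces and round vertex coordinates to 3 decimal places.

v -3.662 3.138 3.244
v -2.224 3.48 4.022
v -3.751 4.617 2.758
v -2.313 4.96 3.535
v -2.747 2.7 1.745
v -1.309 3.043 2.522
v -2.836 4.18 1.258
v -1.398 4.522 2.036
v 1.146 0.058 -0.36
v 1.684 -0.456 -0.928
v -0.024 -0.864 -0.632
v 0.514 -1.378 -1.2
v 0.674 -1.378 -0.278
v 1.397 -0.808 -0.11
v 0.263 -0.512 -1.45
v 0.986 0.058 -1.282
v 1.138 -0.808 -1.602
v 1.392 -1.343 -0.877
v 0.268 0.023 -0.683
v 0.522 -0.512 0.042
v 1.517 -0.118 -0.62
v 0.143 -1.202 -0.94
v 0.236 -1.202 -0.398
v 0.552 -1.504 -0.732
v 1.349 -0.325 -0.139
v 1.665 -0.627 -0.473
v 1.071 -1.169 -0.091
v -0.005 -0.693 -1.087
v 0.311 -0.995 -1.421
v 1.108 0.184 -0.828
v 1.424 -0.118 -1.162
v 0.589 -0.151 -1.469
v 1.513 -0.627 -1.35
v 0.825 -1.169 -1.51
v 0.678 -0.66 -1.657
v 1.103 -0.325 -1.558
v 1.662 -0.942 -0.924
v 0.975 -1.484 -1.084
v 1.068 -1.484 -0.542
v 1.493 -1.149 -0.443
v 1.341 -1.149 -1.32
v 0.685 0.164 -0.476
v -0.002 -0.378 -0.636
v 0.167 -0.171 -1.117
v 0.592 0.164 -1.018
v 0.835 -0.151 -0.05
v 0.147 -0.693 -0.21
v 0.557 -0.995 -0.002
v 0.982 -0.66 0.097
v 0.319 -0.171 -0.24
v 2.793 0.618 -2.945
v 3.186 0.125 -2.557
v 3.82 1.05 -2.027
v 3.427 1.542 -2.415
v 3.364 0.161 -2.832
v 3.998 1.086 -2.301
v 3.429 0.287 -3.129
v 4.063 1.212 -2.598
v 3.368 0.479 -3.39
v 4.002 1.403 -2.859
v 3.193 0.698 -3.563
v 3.827 1.622 -3.032
v 2.939 0.901 -3.613
v 3.573 1.826 -3.082
v 2.656 1.048 -3.531
v 3.29 1.973 -3.001
v 2.4 1.11 -3.333
v 3.034 2.035 -2.803
v 2.222 1.074 -3.059
v 2.856 1.999 -2.528
v 2.157 0.948 -2.762
v 2.791 1.873 -2.231
v 2.218 0.757 -2.501
v 2.852 1.681 -1.97
v 2.393 0.538 -2.328
v 3.027 1.462 -1.797
v 2.647 0.334 -2.278
v 3.281 1.259 -1.747
v 2.93 0.187 -2.359
v 3.564 1.112 -1.829
f 2 4 1
f 5 2 1
f 1 4 3
f 3 5 1
f 2 8 4
f 6 2 5
f 6 8 2
f 4 8 3
f 7 5 3
f 3 8 7
f 7 6 5
f 8 6 7
f 9 46 25
f 46 20 49
f 25 49 14
f 46 49 25
f 9 25 21
f 25 14 26
f 21 26 10
f 25 26 21
f 9 21 30
f 21 10 31
f 30 31 16
f 21 31 30
f 9 30 42
f 30 16 45
f 42 45 19
f 30 45 42
f 9 42 46
f 42 19 50
f 46 50 20
f 42 50 46
f 10 26 37
f 26 14 40
f 37 40 18
f 26 40 37
f 14 49 27
f 49 20 48
f 27 48 13
f 49 48 27
f 20 50 47
f 50 19 43
f 47 43 11
f 50 43 47
f 19 45 44
f 45 16 32
f 44 32 15
f 45 32 44
f 16 31 36
f 31 10 33
f 36 33 17
f 31 33 36
f 12 38 24
f 38 18 39
f 24 39 13
f 38 39 24
f 12 24 22
f 24 13 23
f 22 23 11
f 24 23 22
f 12 22 29
f 22 11 28
f 29 28 15
f 22 28 29
f 12 29 34
f 29 15 35
f 34 35 17
f 29 35 34
f 12 34 38
f 34 17 41
f 38 41 18
f 34 41 38
f 13 39 27
f 39 18 40
f 27 40 14
f 39 40 27
f 11 23 47
f 23 13 48
f 47 48 20
f 23 48 47
f 15 28 44
f 28 11 43
f 44 43 19
f 28 43 44
f 17 35 36
f 35 15 32
f 36 32 16
f 35 32 36
f 18 41 37
f 41 17 33
f 37 33 10
f 41 33 37
f 52 51 55
f 52 55 53
f 53 55 56
f 53 56 54
f 55 51 57
f 55 57 56
f 56 57 58
f 56 58 54
f 57 51 59
f 57 59 58
f 58 59 60
f 58 60 54
f 59 51 61
f 59 61 60
f 60 61 62
f 60 62 54
f 61 51 63
f 61 63 62
f 62 63 64
f 62 64 54
f 63 51 65
f 63 65 64
f 64 65 66
f 64 66 54
f 65 51 67
f 65 67 66
f 66 67 68
f 66 68 54
f 67 51 69
f 67 69 68
f 68 69 70
f 68 70 54
f 69 51 71
f 69 71 70
f 70 71 72
f 70 72 54
f 71 51 73
f 71 73 72
f 72 73 74
f 72 74 54
f 73 51 75
f 73 75 74
f 74 75 76
f 74 76 54
f 75 51 77
f 75 77 76
f 76 77 78
f 76 78 54
f 77 51 79
f 77 79 78
f 78 79 80
f 78 80 54
f 79 51 52
f 79 52 80
f 80 52 53
f 80 53 54



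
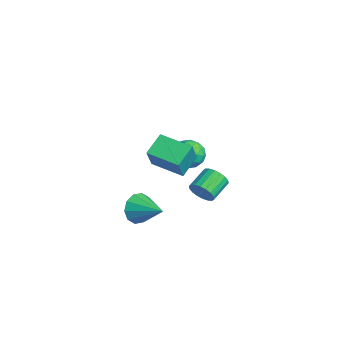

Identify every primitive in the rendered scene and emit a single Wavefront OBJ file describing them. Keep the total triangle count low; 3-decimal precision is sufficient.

v -1.163 -0.108 -3.257
v -0.677 -0.441 -3.99
v 0.263 0.708 -2.683
v -0.907 0.07 -4.144
v -1.235 0.513 -3.959
v -1.535 0.718 -3.507
v -1.693 0.609 -2.958
v -1.648 0.225 -2.524
v -1.418 -0.286 -2.37
v -1.091 -0.728 -2.555
v -0.79 -0.934 -3.008
v -0.633 -0.824 -3.556
v -4.584 3.511 -1.701
v -3.94 4.189 -1.55
v -3.48 2.451 -1.65
v -2.836 3.129 -1.499
v -3.472 2.922 -0.829
v -4.154 3.577 -0.861
v -3.266 3.063 -2.339
v -3.948 3.718 -2.371
v -3.126 3.911 -1.945
v -3.253 3.824 -1.011
v -4.167 2.816 -2.189
v -4.294 2.729 -1.255
v -4.359 3.943 -1.63
v -3.061 2.697 -1.57
v -3.435 2.575 -1.176
v -3.056 2.974 -1.087
v -4.484 3.584 -1.225
v -4.106 3.982 -1.136
v -3.831 3.237 -0.712
v -3.314 2.658 -2.064
v -2.936 3.056 -1.975
v -4.364 3.666 -2.113
v -3.985 4.065 -2.024
v -3.589 3.403 -2.488
v -3.502 4.178 -1.774
v -2.853 3.555 -1.743
v -3.106 3.517 -2.237
v -3.507 3.902 -2.256
v -3.577 4.127 -1.225
v -2.928 3.504 -1.194
v -3.301 3.383 -0.801
v -3.702 3.768 -0.819
v -3.098 3.964 -1.457
v -4.492 3.136 -2.006
v -3.843 2.513 -1.975
v -3.718 2.872 -2.381
v -4.119 3.257 -2.399
v -4.567 3.085 -1.457
v -3.918 2.462 -1.426
v -3.913 2.738 -0.944
v -4.314 3.123 -0.963
v -4.322 2.676 -1.743
v 0.475 2.604 -1.589
v 0.96 2.659 -1.046
v 0.269 3.632 -0.528
v -0.215 3.576 -1.071
v 1.079 2.863 -1.269
v 0.388 3.835 -0.752
v 1.078 3.015 -1.556
v 0.387 3.987 -1.039
v 0.958 3.086 -1.85
v 0.267 4.058 -1.333
v 0.742 3.061 -2.092
v 0.051 4.033 -1.574
v 0.474 2.946 -2.234
v -0.217 3.918 -1.716
v 0.205 2.763 -2.248
v -0.485 3.735 -1.731
v -0.009 2.548 -2.132
v -0.7 3.521 -1.614
v -0.128 2.345 -1.908
v -0.819 3.317 -1.391
v -0.127 2.193 -1.621
v -0.818 3.165 -1.104
v -0.007 2.122 -1.327
v -0.698 3.094 -0.81
v 0.209 2.147 -1.086
v -0.482 3.119 -0.568
v 0.477 2.262 -0.944
v -0.214 3.234 -0.426
v 0.745 2.445 -0.929
v 0.055 3.417 -0.412
v 1.523 -0.242 1.778
v 0.874 0.631 2.471
v 2.746 0.913 1.469
v 2.096 1.786 2.163
v 2.324 -0.726 3.137
v 1.674 0.147 3.831
v 3.546 0.429 2.829
v 2.897 1.302 3.522
f 2 1 4
f 2 4 3
f 4 1 5
f 4 5 3
f 5 1 6
f 5 6 3
f 6 1 7
f 6 7 3
f 7 1 8
f 7 8 3
f 8 1 9
f 8 9 3
f 9 1 10
f 9 10 3
f 10 1 11
f 10 11 3
f 11 1 12
f 11 12 3
f 12 1 2
f 12 2 3
f 13 50 29
f 50 24 53
f 29 53 18
f 50 53 29
f 13 29 25
f 29 18 30
f 25 30 14
f 29 30 25
f 13 25 34
f 25 14 35
f 34 35 20
f 25 35 34
f 13 34 46
f 34 20 49
f 46 49 23
f 34 49 46
f 13 46 50
f 46 23 54
f 50 54 24
f 46 54 50
f 14 30 41
f 30 18 44
f 41 44 22
f 30 44 41
f 18 53 31
f 53 24 52
f 31 52 17
f 53 52 31
f 24 54 51
f 54 23 47
f 51 47 15
f 54 47 51
f 23 49 48
f 49 20 36
f 48 36 19
f 49 36 48
f 20 35 40
f 35 14 37
f 40 37 21
f 35 37 40
f 16 42 28
f 42 22 43
f 28 43 17
f 42 43 28
f 16 28 26
f 28 17 27
f 26 27 15
f 28 27 26
f 16 26 33
f 26 15 32
f 33 32 19
f 26 32 33
f 16 33 38
f 33 19 39
f 38 39 21
f 33 39 38
f 16 38 42
f 38 21 45
f 42 45 22
f 38 45 42
f 17 43 31
f 43 22 44
f 31 44 18
f 43 44 31
f 15 27 51
f 27 17 52
f 51 52 24
f 27 52 51
f 19 32 48
f 32 15 47
f 48 47 23
f 32 47 48
f 21 39 40
f 39 19 36
f 40 36 20
f 39 36 40
f 22 45 41
f 45 21 37
f 41 37 14
f 45 37 41
f 56 55 59
f 56 59 57
f 57 59 60
f 57 60 58
f 59 55 61
f 59 61 60
f 60 61 62
f 60 62 58
f 61 55 63
f 61 63 62
f 62 63 64
f 62 64 58
f 63 55 65
f 63 65 64
f 64 65 66
f 64 66 58
f 65 55 67
f 65 67 66
f 66 67 68
f 66 68 58
f 67 55 69
f 67 69 68
f 68 69 70
f 68 70 58
f 69 55 71
f 69 71 70
f 70 71 72
f 70 72 58
f 71 55 73
f 71 73 72
f 72 73 74
f 72 74 58
f 73 55 75
f 73 75 74
f 74 75 76
f 74 76 58
f 75 55 77
f 75 77 76
f 76 77 78
f 76 78 58
f 77 55 79
f 77 79 78
f 78 79 80
f 78 80 58
f 79 55 81
f 79 81 80
f 80 81 82
f 80 82 58
f 81 55 83
f 81 83 82
f 82 83 84
f 82 84 58
f 83 55 56
f 83 56 84
f 84 56 57
f 84 57 58
f 86 88 85
f 89 86 85
f 85 88 87
f 87 89 85
f 86 92 88
f 90 86 89
f 90 92 86
f 88 92 87
f 91 89 87
f 87 92 91
f 91 90 89
f 92 90 91



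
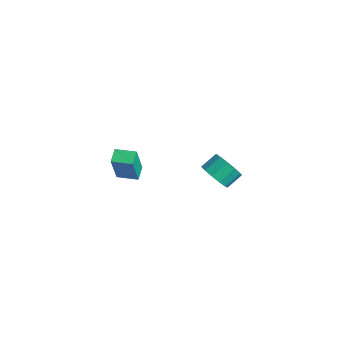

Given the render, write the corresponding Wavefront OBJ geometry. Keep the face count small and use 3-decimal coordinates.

v -2.928 2.894 -4.034
v -1.937 3.059 -4.139
v -2.021 3.991 -3.471
v -3.012 3.826 -3.366
v -2.192 3.34 -4.563
v -2.276 4.272 -3.895
v -2.681 3.479 -4.819
v -2.765 4.411 -4.151
v -3.248 3.433 -4.826
v -3.332 4.365 -4.158
v -3.713 3.215 -4.582
v -3.798 4.147 -3.913
v -3.929 2.896 -4.163
v -4.014 3.828 -3.495
v -3.828 2.576 -3.704
v -3.912 3.508 -3.036
v -3.44 2.357 -3.349
v -3.524 3.289 -2.681
v -2.89 2.308 -3.212
v -2.974 3.24 -2.544
v -2.352 2.446 -3.336
v -2.436 3.378 -2.668
v -1.996 2.726 -3.681
v -2.081 3.658 -3.013
v -1.211 -3.481 0.921
v -0.699 -4.013 2.823
v -0.461 -2.597 0.967
v 0.051 -3.129 2.868
v -0.591 -3.991 0.612
v -0.079 -4.523 2.513
v 0.159 -3.107 0.657
v 0.671 -3.639 2.559
f 2 1 5
f 2 5 3
f 3 5 6
f 3 6 4
f 5 1 7
f 5 7 6
f 6 7 8
f 6 8 4
f 7 1 9
f 7 9 8
f 8 9 10
f 8 10 4
f 9 1 11
f 9 11 10
f 10 11 12
f 10 12 4
f 11 1 13
f 11 13 12
f 12 13 14
f 12 14 4
f 13 1 15
f 13 15 14
f 14 15 16
f 14 16 4
f 15 1 17
f 15 17 16
f 16 17 18
f 16 18 4
f 17 1 19
f 17 19 18
f 18 19 20
f 18 20 4
f 19 1 21
f 19 21 20
f 20 21 22
f 20 22 4
f 21 1 23
f 21 23 22
f 22 23 24
f 22 24 4
f 23 1 2
f 23 2 24
f 24 2 3
f 24 3 4
f 26 28 25
f 29 26 25
f 25 28 27
f 27 29 25
f 26 32 28
f 30 26 29
f 30 32 26
f 28 32 27
f 31 29 27
f 27 32 31
f 31 30 29
f 32 30 31



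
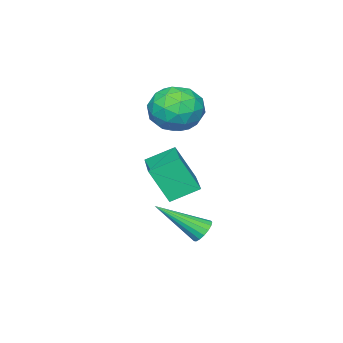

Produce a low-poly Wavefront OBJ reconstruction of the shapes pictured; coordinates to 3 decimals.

v -0.786 -1.024 2.078
v -0.245 -0.151 1.703
v 0.405 -2.089 1.317
v 0.946 -1.216 0.942
v 0.934 -1.433 2.014
v 0.198 -0.775 2.484
v -0.038 -1.465 0.536
v -0.774 -0.807 1.006
v 0.217 -0.424 0.75
v 0.818 -0.404 1.663
v -0.658 -1.836 1.357
v -0.057 -1.816 2.27
v -0.62 -0.494 1.957
v 0.78 -1.746 1.063
v 0.773 -1.873 1.693
v 1.091 -1.36 1.473
v -0.36 -0.861 2.416
v -0.042 -0.348 2.196
v 0.651 -1.101 2.379
v 0.202 -1.892 0.824
v 0.52 -1.379 0.604
v -0.931 -0.88 1.547
v -0.613 -0.367 1.327
v -0.491 -1.139 0.641
v -0.03 -0.141 1.176
v 0.67 -0.767 0.73
v 0.091 -0.914 0.491
v -0.341 -0.527 0.767
v 0.323 -0.129 1.713
v 1.023 -0.755 1.267
v 1.016 -0.883 1.896
v 0.583 -0.496 2.173
v 0.595 -0.29 1.153
v -0.863 -1.485 1.753
v -0.163 -2.111 1.307
v -0.423 -1.744 0.847
v -0.856 -1.357 1.124
v -0.51 -1.473 2.29
v 0.19 -2.099 1.844
v 0.501 -1.713 2.253
v 0.069 -1.326 2.529
v -0.435 -1.95 1.867
v 2.317 1.611 -0.227
v 2.623 0.968 1.082
v 3.674 2.941 0.11
v 3.98 2.298 1.419
v 3.1 0.942 -0.739
v 3.406 0.299 0.57
v 4.457 2.272 -0.402
v 4.763 1.629 0.907
v 2.438 2.028 -2.626
v 2.736 1.89 -3.029
v 3.442 0.772 -1.454
v 2.858 2.082 -2.928
v 2.884 2.261 -2.758
v 2.808 2.388 -2.557
v 2.647 2.431 -2.373
v 2.438 2.383 -2.246
v 2.229 2.253 -2.207
v 2.068 2.072 -2.263
v 1.992 1.88 -2.403
v 2.018 1.723 -2.594
v 2.141 1.635 -2.792
v 2.331 1.638 -2.953
v 2.546 1.73 -3.038
f 1 38 17
f 38 12 41
f 17 41 6
f 38 41 17
f 1 17 13
f 17 6 18
f 13 18 2
f 17 18 13
f 1 13 22
f 13 2 23
f 22 23 8
f 13 23 22
f 1 22 34
f 22 8 37
f 34 37 11
f 22 37 34
f 1 34 38
f 34 11 42
f 38 42 12
f 34 42 38
f 2 18 29
f 18 6 32
f 29 32 10
f 18 32 29
f 6 41 19
f 41 12 40
f 19 40 5
f 41 40 19
f 12 42 39
f 42 11 35
f 39 35 3
f 42 35 39
f 11 37 36
f 37 8 24
f 36 24 7
f 37 24 36
f 8 23 28
f 23 2 25
f 28 25 9
f 23 25 28
f 4 30 16
f 30 10 31
f 16 31 5
f 30 31 16
f 4 16 14
f 16 5 15
f 14 15 3
f 16 15 14
f 4 14 21
f 14 3 20
f 21 20 7
f 14 20 21
f 4 21 26
f 21 7 27
f 26 27 9
f 21 27 26
f 4 26 30
f 26 9 33
f 30 33 10
f 26 33 30
f 5 31 19
f 31 10 32
f 19 32 6
f 31 32 19
f 3 15 39
f 15 5 40
f 39 40 12
f 15 40 39
f 7 20 36
f 20 3 35
f 36 35 11
f 20 35 36
f 9 27 28
f 27 7 24
f 28 24 8
f 27 24 28
f 10 33 29
f 33 9 25
f 29 25 2
f 33 25 29
f 44 46 43
f 47 44 43
f 43 46 45
f 45 47 43
f 44 50 46
f 48 44 47
f 48 50 44
f 46 50 45
f 49 47 45
f 45 50 49
f 49 48 47
f 50 48 49
f 52 51 54
f 52 54 53
f 54 51 55
f 54 55 53
f 55 51 56
f 55 56 53
f 56 51 57
f 56 57 53
f 57 51 58
f 57 58 53
f 58 51 59
f 58 59 53
f 59 51 60
f 59 60 53
f 60 51 61
f 60 61 53
f 61 51 62
f 61 62 53
f 62 51 63
f 62 63 53
f 63 51 64
f 63 64 53
f 64 51 65
f 64 65 53
f 65 51 52
f 65 52 53



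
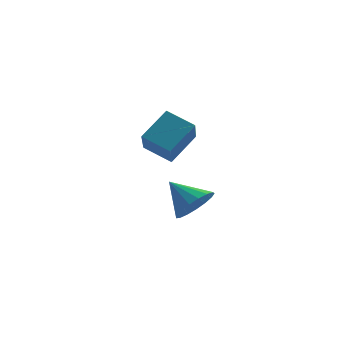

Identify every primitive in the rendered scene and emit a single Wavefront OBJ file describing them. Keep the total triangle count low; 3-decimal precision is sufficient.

v 2.312 1.885 1.504
v 2.627 0.613 2.587
v 2.988 2.94 2.546
v 3.303 1.669 3.629
v 3.497 1.691 0.931
v 3.812 0.42 2.014
v 4.173 2.747 1.973
v 4.488 1.475 3.056
v 3.954 3.487 -2.102
v 4.508 3.236 -1.308
v 2.746 3.933 -1.118
v 4.617 3.696 -1.383
v 4.574 4.108 -1.623
v 4.389 4.378 -1.972
v 4.104 4.443 -2.352
v 3.785 4.29 -2.673
v 3.504 3.952 -2.864
v 3.327 3.508 -2.881
v 3.293 3.059 -2.719
v 3.41 2.708 -2.415
v 3.652 2.535 -2.04
v 3.963 2.58 -1.679
v 4.272 2.833 -1.415
f 2 4 1
f 5 2 1
f 1 4 3
f 3 5 1
f 2 8 4
f 6 2 5
f 6 8 2
f 4 8 3
f 7 5 3
f 3 8 7
f 7 6 5
f 8 6 7
f 10 9 12
f 10 12 11
f 12 9 13
f 12 13 11
f 13 9 14
f 13 14 11
f 14 9 15
f 14 15 11
f 15 9 16
f 15 16 11
f 16 9 17
f 16 17 11
f 17 9 18
f 17 18 11
f 18 9 19
f 18 19 11
f 19 9 20
f 19 20 11
f 20 9 21
f 20 21 11
f 21 9 22
f 21 22 11
f 22 9 23
f 22 23 11
f 23 9 10
f 23 10 11



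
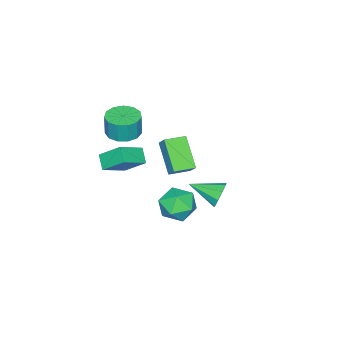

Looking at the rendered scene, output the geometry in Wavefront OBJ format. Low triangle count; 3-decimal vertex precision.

v 2.351 -1.733 2.331
v 2.956 -0.989 2.289
v 3.014 -0.963 3.587
v 2.409 -1.707 3.629
v 2.458 -0.779 2.307
v 2.516 -0.753 3.605
v 1.925 -0.873 2.332
v 1.984 -0.846 3.631
v 1.528 -1.239 2.358
v 1.587 -1.213 3.656
v 1.392 -1.762 2.374
v 1.451 -1.736 3.673
v 1.561 -2.276 2.377
v 1.619 -2.25 3.676
v 1.98 -2.618 2.365
v 2.038 -2.592 3.664
v 2.517 -2.679 2.342
v 2.575 -2.652 3.641
v 3.001 -2.439 2.316
v 3.059 -2.413 3.614
v 3.279 -1.976 2.294
v 3.337 -1.949 3.592
v 3.262 -1.435 2.284
v 3.32 -1.409 3.582
v 0.533 1.6 -3.577
v 1.622 1.485 -3.951
v 0.818 0.235 -2.329
v 1.907 0.12 -2.703
v 1.59 1.071 -2.126
v 1.414 1.915 -2.897
v 1.026 -0.195 -3.383
v 0.85 0.649 -4.154
v 1.926 0.376 -3.831
v 2.275 1.159 -3.054
v 0.165 0.561 -3.226
v 0.514 1.344 -2.449
v -0.482 -1.541 -0.366
v -0.189 -0.981 0.344
v -1.536 -0.875 -0.456
v -1.243 -0.316 0.254
v 0.443 -0.264 -1.754
v 0.736 0.295 -1.044
v -0.611 0.401 -1.844
v -0.318 0.961 -1.134
v 2.992 4.691 0.766
v 3.422 4.624 0.107
v 3.528 3.149 1.274
v 3.716 4.855 0.497
v 3.671 5.009 1.013
v 3.309 5.015 1.413
v 2.797 4.869 1.511
v 2.377 4.64 1.26
v 2.244 4.435 0.778
v 2.461 4.35 0.29
v 2.926 4.424 0.025
v 1.976 -3.665 -0.697
v 1.738 -2.447 0.344
v 0.574 -3.25 -1.503
v 0.336 -2.032 -0.462
v 2.504 -3.048 -1.298
v 2.266 -1.83 -0.257
v 1.102 -2.633 -2.104
v 0.864 -1.415 -1.063
f 2 1 5
f 2 5 3
f 3 5 6
f 3 6 4
f 5 1 7
f 5 7 6
f 6 7 8
f 6 8 4
f 7 1 9
f 7 9 8
f 8 9 10
f 8 10 4
f 9 1 11
f 9 11 10
f 10 11 12
f 10 12 4
f 11 1 13
f 11 13 12
f 12 13 14
f 12 14 4
f 13 1 15
f 13 15 14
f 14 15 16
f 14 16 4
f 15 1 17
f 15 17 16
f 16 17 18
f 16 18 4
f 17 1 19
f 17 19 18
f 18 19 20
f 18 20 4
f 19 1 21
f 19 21 20
f 20 21 22
f 20 22 4
f 21 1 23
f 21 23 22
f 22 23 24
f 22 24 4
f 23 1 2
f 23 2 24
f 24 2 3
f 24 3 4
f 25 36 30
f 25 30 26
f 25 26 32
f 25 32 35
f 25 35 36
f 26 30 34
f 30 36 29
f 36 35 27
f 35 32 31
f 32 26 33
f 28 34 29
f 28 29 27
f 28 27 31
f 28 31 33
f 28 33 34
f 29 34 30
f 27 29 36
f 31 27 35
f 33 31 32
f 34 33 26
f 38 40 37
f 41 38 37
f 37 40 39
f 39 41 37
f 38 44 40
f 42 38 41
f 42 44 38
f 40 44 39
f 43 41 39
f 39 44 43
f 43 42 41
f 44 42 43
f 46 45 48
f 46 48 47
f 48 45 49
f 48 49 47
f 49 45 50
f 49 50 47
f 50 45 51
f 50 51 47
f 51 45 52
f 51 52 47
f 52 45 53
f 52 53 47
f 53 45 54
f 53 54 47
f 54 45 55
f 54 55 47
f 55 45 46
f 55 46 47
f 57 59 56
f 60 57 56
f 56 59 58
f 58 60 56
f 57 63 59
f 61 57 60
f 61 63 57
f 59 63 58
f 62 60 58
f 58 63 62
f 62 61 60
f 63 61 62



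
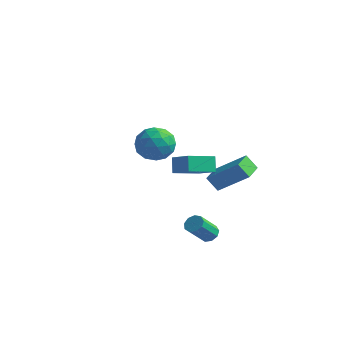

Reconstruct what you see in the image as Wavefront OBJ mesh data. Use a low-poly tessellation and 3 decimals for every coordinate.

v 0.256 1.941 -1.163
v 1.741 2.352 0.047
v -0.069 3.117 -1.164
v 1.416 3.528 0.047
v 0.804 2.092 -1.887
v 2.289 2.503 -0.676
v 0.479 3.268 -1.887
v 1.964 3.679 -0.677
v 3.066 -1.832 -2.114
v 3.481 -1.663 -1.871
v 3.269 -2.558 -0.883
v 2.854 -2.728 -1.126
v 3.201 -1.483 -1.768
v 2.989 -2.378 -0.78
v 2.857 -1.466 -1.827
v 2.645 -2.362 -0.839
v 2.611 -1.621 -2.02
v 2.4 -2.516 -1.032
v 2.578 -1.875 -2.257
v 2.367 -2.77 -1.269
v 2.773 -2.109 -2.427
v 2.562 -3.004 -1.439
v 3.105 -2.213 -2.451
v 2.894 -3.109 -1.463
v 3.419 -2.139 -2.317
v 3.207 -3.035 -1.329
v 3.567 -1.922 -2.088
v 3.356 -2.817 -1.1
v 1.681 -0.698 1.772
v 1.135 -1.987 2.187
v 2.754 -0.973 2.33
v 2.208 -2.262 2.744
v 1.972 -1.058 1.036
v 1.426 -2.347 1.45
v 3.045 -1.333 1.593
v 2.499 -2.622 2.008
v -3.605 3.443 0.026
v -2.862 3.323 -0.737
v -3.478 1.757 0.417
v -2.735 1.637 -0.346
v -2.509 2.199 0.538
v -2.587 3.242 0.297
v -3.753 1.838 -0.617
v -3.831 2.881 -0.858
v -2.953 2.331 -1.134
v -2.184 2.554 -0.421
v -4.156 2.526 0.101
v -3.387 2.749 0.814
v -3.245 3.531 -0.389
v -3.095 1.549 0.069
v -2.963 1.88 0.589
v -2.525 1.809 0.141
v -3.083 3.483 0.218
v -2.646 3.412 -0.231
v -2.439 2.752 0.519
v -3.694 1.668 -0.089
v -3.257 1.597 -0.538
v -3.815 3.271 -0.461
v -3.377 3.2 -0.909
v -3.901 2.328 -0.839
v -2.861 2.877 -1.072
v -2.787 1.886 -0.842
v -3.385 2.005 -1.001
v -3.431 2.617 -1.143
v -2.409 3.008 -0.652
v -2.335 2.017 -0.423
v -2.202 2.348 0.097
v -2.248 2.96 -0.045
v -2.463 2.425 -0.886
v -4.005 3.063 0.103
v -3.931 2.072 0.332
v -4.092 2.12 -0.275
v -4.138 2.732 -0.417
v -3.553 3.194 0.522
v -3.479 2.203 0.752
v -2.909 2.463 0.823
v -2.955 3.075 0.681
v -3.877 2.655 0.566
f 2 4 1
f 5 2 1
f 1 4 3
f 3 5 1
f 2 8 4
f 6 2 5
f 6 8 2
f 4 8 3
f 7 5 3
f 3 8 7
f 7 6 5
f 8 6 7
f 10 9 13
f 10 13 11
f 11 13 14
f 11 14 12
f 13 9 15
f 13 15 14
f 14 15 16
f 14 16 12
f 15 9 17
f 15 17 16
f 16 17 18
f 16 18 12
f 17 9 19
f 17 19 18
f 18 19 20
f 18 20 12
f 19 9 21
f 19 21 20
f 20 21 22
f 20 22 12
f 21 9 23
f 21 23 22
f 22 23 24
f 22 24 12
f 23 9 25
f 23 25 24
f 24 25 26
f 24 26 12
f 25 9 27
f 25 27 26
f 26 27 28
f 26 28 12
f 27 9 10
f 27 10 28
f 28 10 11
f 28 11 12
f 30 32 29
f 33 30 29
f 29 32 31
f 31 33 29
f 30 36 32
f 34 30 33
f 34 36 30
f 32 36 31
f 35 33 31
f 31 36 35
f 35 34 33
f 36 34 35
f 37 74 53
f 74 48 77
f 53 77 42
f 74 77 53
f 37 53 49
f 53 42 54
f 49 54 38
f 53 54 49
f 37 49 58
f 49 38 59
f 58 59 44
f 49 59 58
f 37 58 70
f 58 44 73
f 70 73 47
f 58 73 70
f 37 70 74
f 70 47 78
f 74 78 48
f 70 78 74
f 38 54 65
f 54 42 68
f 65 68 46
f 54 68 65
f 42 77 55
f 77 48 76
f 55 76 41
f 77 76 55
f 48 78 75
f 78 47 71
f 75 71 39
f 78 71 75
f 47 73 72
f 73 44 60
f 72 60 43
f 73 60 72
f 44 59 64
f 59 38 61
f 64 61 45
f 59 61 64
f 40 66 52
f 66 46 67
f 52 67 41
f 66 67 52
f 40 52 50
f 52 41 51
f 50 51 39
f 52 51 50
f 40 50 57
f 50 39 56
f 57 56 43
f 50 56 57
f 40 57 62
f 57 43 63
f 62 63 45
f 57 63 62
f 40 62 66
f 62 45 69
f 66 69 46
f 62 69 66
f 41 67 55
f 67 46 68
f 55 68 42
f 67 68 55
f 39 51 75
f 51 41 76
f 75 76 48
f 51 76 75
f 43 56 72
f 56 39 71
f 72 71 47
f 56 71 72
f 45 63 64
f 63 43 60
f 64 60 44
f 63 60 64
f 46 69 65
f 69 45 61
f 65 61 38
f 69 61 65



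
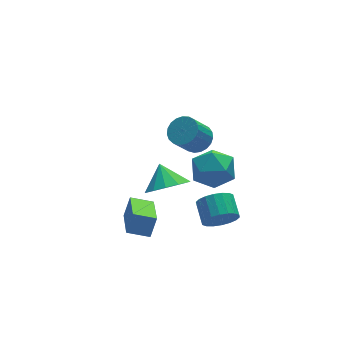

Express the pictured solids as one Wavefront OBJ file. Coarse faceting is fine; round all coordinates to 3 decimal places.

v -3.773 -2.165 -0.563
v -3.336 -1.906 0.435
v -3.202 -0.386 -1.275
v -2.765 -0.126 -0.277
v -2.775 -2.614 -0.883
v -2.338 -2.354 0.115
v -2.204 -0.834 -1.595
v -1.767 -0.575 -0.597
v 2.004 2.988 -0.465
v 2.594 2.461 -0.153
v 1.685 2.185 1.097
v 1.096 2.712 0.785
v 2.691 2.771 -0.014
v 1.783 2.495 1.236
v 2.67 3.119 0.047
v 1.761 2.843 1.298
v 2.533 3.444 0.02
v 1.625 3.168 1.27
v 2.305 3.69 -0.091
v 1.397 3.414 1.159
v 2.025 3.815 -0.267
v 1.117 3.538 0.983
v 1.741 3.796 -0.478
v 0.833 3.52 0.773
v 1.503 3.638 -0.686
v 0.595 3.362 0.565
v 1.352 3.368 -0.855
v 0.443 3.092 0.395
v 1.313 3.032 -0.958
v 0.404 2.756 0.293
v 1.394 2.688 -0.975
v 0.485 2.412 0.275
v 1.58 2.397 -0.904
v 0.672 2.12 0.346
v 1.84 2.207 -0.757
v 0.931 1.931 0.493
v 2.128 2.153 -0.56
v 1.219 1.876 0.69
v 2.395 2.243 -0.346
v 1.486 1.966 0.904
v 2.289 1.833 -0.429
v 2.787 1.286 -1.398
v 0.993 0.354 -0.262
v 1.491 -0.193 -1.231
v 2.115 -0.118 -0.186
v 2.916 0.796 -0.289
v 0.864 0.844 -1.371
v 1.665 1.758 -1.474
v 1.907 0.675 -1.981
v 2.68 0.081 -1.248
v 1.1 1.559 -0.412
v 1.873 0.965 0.321
v -2.21 -3.301 3.416
v -1.212 -3.062 3.113
v -2.19 -2.339 4.244
v -1.579 -2.746 2.754
v -2.146 -2.605 2.606
v -2.734 -2.686 2.714
v -3.155 -2.962 3.046
v -3.277 -3.346 3.494
v -3.059 -3.715 3.918
v -2.573 -3.953 4.183
v -1.971 -3.984 4.204
v -1.445 -3.799 3.974
v -1.163 -3.455 3.568
v 0.363 -3.427 -0.068
v 0.924 -3.232 -0.743
v 1.099 -2.158 -0.288
v 0.537 -2.353 0.388
v 0.569 -3.114 -0.886
v 0.744 -2.04 -0.43
v 0.173 -3.058 -0.866
v 0.348 -1.983 -0.411
v -0.185 -3.075 -0.689
v -0.011 -2 -0.233
v -0.435 -3.162 -0.388
v -0.261 -2.087 0.067
v -0.527 -3.301 -0.024
v -0.353 -2.227 0.432
v -0.443 -3.465 0.332
v -0.268 -2.391 0.787
v -0.199 -3.622 0.608
v -0.024 -2.548 1.063
v 0.156 -3.74 0.75
v 0.331 -2.666 1.206
v 0.552 -3.797 0.731
v 0.727 -2.722 1.186
v 0.911 -3.78 0.553
v 1.085 -2.705 1.009
v 1.161 -3.693 0.253
v 1.335 -2.618 0.708
v 1.253 -3.553 -0.112
v 1.427 -2.479 0.344
v 1.168 -3.389 -0.467
v 1.343 -2.315 -0.012
f 2 4 1
f 5 2 1
f 1 4 3
f 3 5 1
f 2 8 4
f 6 2 5
f 6 8 2
f 4 8 3
f 7 5 3
f 3 8 7
f 7 6 5
f 8 6 7
f 10 9 13
f 10 13 11
f 11 13 14
f 11 14 12
f 13 9 15
f 13 15 14
f 14 15 16
f 14 16 12
f 15 9 17
f 15 17 16
f 16 17 18
f 16 18 12
f 17 9 19
f 17 19 18
f 18 19 20
f 18 20 12
f 19 9 21
f 19 21 20
f 20 21 22
f 20 22 12
f 21 9 23
f 21 23 22
f 22 23 24
f 22 24 12
f 23 9 25
f 23 25 24
f 24 25 26
f 24 26 12
f 25 9 27
f 25 27 26
f 26 27 28
f 26 28 12
f 27 9 29
f 27 29 28
f 28 29 30
f 28 30 12
f 29 9 31
f 29 31 30
f 30 31 32
f 30 32 12
f 31 9 33
f 31 33 32
f 32 33 34
f 32 34 12
f 33 9 35
f 33 35 34
f 34 35 36
f 34 36 12
f 35 9 37
f 35 37 36
f 36 37 38
f 36 38 12
f 37 9 39
f 37 39 38
f 38 39 40
f 38 40 12
f 39 9 10
f 39 10 40
f 40 10 11
f 40 11 12
f 41 52 46
f 41 46 42
f 41 42 48
f 41 48 51
f 41 51 52
f 42 46 50
f 46 52 45
f 52 51 43
f 51 48 47
f 48 42 49
f 44 50 45
f 44 45 43
f 44 43 47
f 44 47 49
f 44 49 50
f 45 50 46
f 43 45 52
f 47 43 51
f 49 47 48
f 50 49 42
f 54 53 56
f 54 56 55
f 56 53 57
f 56 57 55
f 57 53 58
f 57 58 55
f 58 53 59
f 58 59 55
f 59 53 60
f 59 60 55
f 60 53 61
f 60 61 55
f 61 53 62
f 61 62 55
f 62 53 63
f 62 63 55
f 63 53 64
f 63 64 55
f 64 53 65
f 64 65 55
f 65 53 54
f 65 54 55
f 67 66 70
f 67 70 68
f 68 70 71
f 68 71 69
f 70 66 72
f 70 72 71
f 71 72 73
f 71 73 69
f 72 66 74
f 72 74 73
f 73 74 75
f 73 75 69
f 74 66 76
f 74 76 75
f 75 76 77
f 75 77 69
f 76 66 78
f 76 78 77
f 77 78 79
f 77 79 69
f 78 66 80
f 78 80 79
f 79 80 81
f 79 81 69
f 80 66 82
f 80 82 81
f 81 82 83
f 81 83 69
f 82 66 84
f 82 84 83
f 83 84 85
f 83 85 69
f 84 66 86
f 84 86 85
f 85 86 87
f 85 87 69
f 86 66 88
f 86 88 87
f 87 88 89
f 87 89 69
f 88 66 90
f 88 90 89
f 89 90 91
f 89 91 69
f 90 66 92
f 90 92 91
f 91 92 93
f 91 93 69
f 92 66 94
f 92 94 93
f 93 94 95
f 93 95 69
f 94 66 67
f 94 67 95
f 95 67 68
f 95 68 69



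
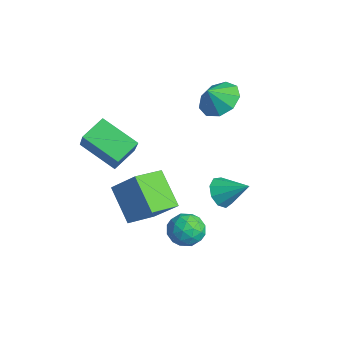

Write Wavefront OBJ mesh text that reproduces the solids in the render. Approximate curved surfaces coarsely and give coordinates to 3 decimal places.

v -0.786 -2.282 -3.405
v -2.329 -2.385 -2.089
v -1.226 -0.818 -3.805
v -2.769 -0.921 -2.49
v 0.289 -1.599 -2.09
v -1.254 -1.702 -0.775
v -0.151 -0.135 -2.491
v -1.694 -0.238 -1.175
v -3.681 -3.259 0.155
v -2.514 -3.586 1.593
v -4.086 -2.135 0.739
v -2.919 -2.461 2.177
v -2.221 -2.239 -0.797
v -1.054 -2.565 0.641
v -2.626 -1.114 -0.213
v -1.459 -1.441 1.225
v -1.036 2.386 -3.126
v -0.774 2.789 -3.826
v -0.044 3.254 -2.254
v -1.226 3.07 -3.592
v -1.589 3.031 -3.14
v -1.693 2.69 -2.681
v -1.49 2.206 -2.43
v -1.074 1.807 -2.505
v -0.64 1.678 -2.87
v -0.392 1.881 -3.355
v -0.444 2.319 -3.733
v 1.606 0.022 -1.999
v 2.202 0.013 -2.679
v 1.058 -1.253 -2.461
v 1.654 -1.262 -3.141
v 1.938 -1.373 -2.29
v 2.276 -0.584 -2.004
v 0.984 -0.656 -3.136
v 1.322 0.133 -2.85
v 1.817 -0.406 -3.382
v 2.407 -0.849 -2.859
v 0.853 -0.391 -2.281
v 1.443 -0.834 -1.758
v 1.952 0.13 -2.298
v 1.308 -1.37 -2.842
v 1.475 -1.434 -2.341
v 1.825 -1.44 -2.741
v 1.996 -0.221 -1.902
v 2.346 -0.227 -2.301
v 2.191 -1.041 -2.072
v 0.914 -1.013 -2.839
v 1.264 -1.019 -3.238
v 1.435 0.2 -2.399
v 1.785 0.194 -2.799
v 1.069 -0.199 -3.068
v 2.076 -0.122 -3.111
v 1.754 -0.872 -3.383
v 1.36 -0.515 -3.38
v 1.559 -0.052 -3.212
v 2.423 -0.383 -2.804
v 2.101 -1.132 -3.075
v 2.268 -1.197 -2.575
v 2.467 -0.734 -2.407
v 2.197 -0.629 -3.217
v 1.159 -0.108 -2.065
v 0.837 -0.857 -2.336
v 0.793 -0.506 -2.733
v 0.992 -0.043 -2.565
v 1.506 -0.368 -1.757
v 1.184 -1.118 -2.029
v 1.701 -1.188 -1.928
v 1.9 -0.725 -1.76
v 1.063 -0.611 -1.923
v -2.287 2.835 2.203
v -1.574 3.488 2.661
v -2.233 2.205 3.017
v -2.252 3.682 2.856
v -2.946 3.479 2.746
v -3.333 2.976 2.382
v -3.23 2.406 1.934
v -2.686 2.037 1.612
v -1.955 2.041 1.567
v -1.38 2.417 1.819
v -1.229 2.988 2.251
f 2 4 1
f 5 2 1
f 1 4 3
f 3 5 1
f 2 8 4
f 6 2 5
f 6 8 2
f 4 8 3
f 7 5 3
f 3 8 7
f 7 6 5
f 8 6 7
f 10 12 9
f 13 10 9
f 9 12 11
f 11 13 9
f 10 16 12
f 14 10 13
f 14 16 10
f 12 16 11
f 15 13 11
f 11 16 15
f 15 14 13
f 16 14 15
f 18 17 20
f 18 20 19
f 20 17 21
f 20 21 19
f 21 17 22
f 21 22 19
f 22 17 23
f 22 23 19
f 23 17 24
f 23 24 19
f 24 17 25
f 24 25 19
f 25 17 26
f 25 26 19
f 26 17 27
f 26 27 19
f 27 17 18
f 27 18 19
f 28 65 44
f 65 39 68
f 44 68 33
f 65 68 44
f 28 44 40
f 44 33 45
f 40 45 29
f 44 45 40
f 28 40 49
f 40 29 50
f 49 50 35
f 40 50 49
f 28 49 61
f 49 35 64
f 61 64 38
f 49 64 61
f 28 61 65
f 61 38 69
f 65 69 39
f 61 69 65
f 29 45 56
f 45 33 59
f 56 59 37
f 45 59 56
f 33 68 46
f 68 39 67
f 46 67 32
f 68 67 46
f 39 69 66
f 69 38 62
f 66 62 30
f 69 62 66
f 38 64 63
f 64 35 51
f 63 51 34
f 64 51 63
f 35 50 55
f 50 29 52
f 55 52 36
f 50 52 55
f 31 57 43
f 57 37 58
f 43 58 32
f 57 58 43
f 31 43 41
f 43 32 42
f 41 42 30
f 43 42 41
f 31 41 48
f 41 30 47
f 48 47 34
f 41 47 48
f 31 48 53
f 48 34 54
f 53 54 36
f 48 54 53
f 31 53 57
f 53 36 60
f 57 60 37
f 53 60 57
f 32 58 46
f 58 37 59
f 46 59 33
f 58 59 46
f 30 42 66
f 42 32 67
f 66 67 39
f 42 67 66
f 34 47 63
f 47 30 62
f 63 62 38
f 47 62 63
f 36 54 55
f 54 34 51
f 55 51 35
f 54 51 55
f 37 60 56
f 60 36 52
f 56 52 29
f 60 52 56
f 71 70 73
f 71 73 72
f 73 70 74
f 73 74 72
f 74 70 75
f 74 75 72
f 75 70 76
f 75 76 72
f 76 70 77
f 76 77 72
f 77 70 78
f 77 78 72
f 78 70 79
f 78 79 72
f 79 70 80
f 79 80 72
f 80 70 71
f 80 71 72



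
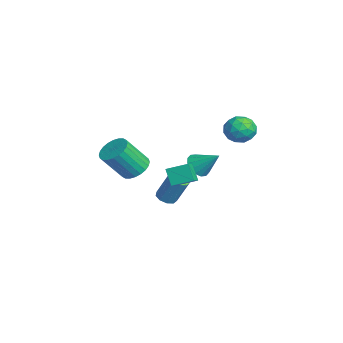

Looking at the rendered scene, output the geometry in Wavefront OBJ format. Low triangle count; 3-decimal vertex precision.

v -2.91 0.581 -2.762
v -2.341 0.04 -2.675
v -2.17 1.519 -1.758
v -2.217 0.274 -2.986
v -2.279 0.592 -3.237
v -2.51 0.906 -3.36
v -2.847 1.133 -3.324
v -3.202 1.212 -3.136
v -3.479 1.123 -2.848
v -3.603 0.888 -2.537
v -3.541 0.571 -2.287
v -3.31 0.257 -2.163
v -2.972 0.029 -2.2
v -2.618 -0.05 -2.387
v 3.709 -1.89 -0.394
v 3.137 -2.058 0.446
v 3.998 -0.863 0.009
v 3.426 -1.031 0.848
v 4.374 -2.229 -0.008
v 3.802 -2.397 0.831
v 4.663 -1.202 0.394
v 4.091 -1.37 1.234
v -0.289 -3.144 -1.164
v 0.536 -3.284 -1.363
v 0.714 -4.416 0.165
v -0.111 -4.276 0.364
v 0.561 -3.014 -1.166
v 0.739 -4.146 0.362
v 0.457 -2.763 -0.969
v 0.635 -3.895 0.56
v 0.239 -2.571 -0.801
v 0.417 -3.703 0.727
v -0.059 -2.466 -0.688
v 0.119 -3.598 0.84
v -0.392 -2.464 -0.648
v -0.214 -3.596 0.88
v -0.709 -2.565 -0.687
v -0.532 -3.697 0.842
v -0.963 -2.755 -0.798
v -0.785 -3.887 0.73
v -1.114 -3.004 -0.965
v -0.936 -4.136 0.563
v -1.139 -3.274 -1.162
v -0.961 -4.406 0.366
v -1.035 -3.525 -1.36
v -0.857 -4.657 0.169
v -0.817 -3.717 -1.527
v -0.639 -4.849 0.001
v -0.519 -3.822 -1.64
v -0.341 -4.954 -0.112
v -0.186 -3.824 -1.68
v -0.008 -4.956 -0.152
v 0.132 -3.723 -1.642
v 0.309 -4.855 -0.113
v 0.385 -3.533 -1.53
v 0.563 -4.665 -0.002
v -1.936 -1.287 -4.386
v -1.51 -1.704 -4.326
v -1.138 -1.111 -2.853
v -1.564 -0.693 -2.914
v -1.353 -1.368 -4.501
v -0.981 -0.775 -3.029
v -1.469 -0.993 -4.622
v -1.097 -0.4 -3.15
v -1.803 -0.756 -4.633
v -1.432 -0.163 -3.161
v -2.2 -0.767 -4.529
v -1.828 -0.174 -3.057
v -2.473 -1.021 -4.357
v -2.101 -0.428 -2.885
v -2.495 -1.399 -4.199
v -2.123 -0.806 -2.727
v -2.255 -1.725 -4.129
v -1.883 -1.132 -2.657
v -1.866 -1.845 -4.179
v -1.494 -1.252 -2.707
v 1.724 2.258 2.674
v 2.484 1.89 2.455
v 1.056 1.43 1.745
v 1.816 1.062 1.526
v 1.471 0.916 2.315
v 1.884 1.428 2.889
v 1.656 1.892 1.311
v 2.069 2.404 1.885
v 2.442 1.664 1.613
v 2.328 1.06 2.233
v 1.212 2.26 1.967
v 1.098 1.656 2.587
v 2.162 2.147 2.646
v 1.378 1.173 1.554
v 1.175 1.088 2.017
v 1.622 0.871 1.889
v 1.81 1.875 2.901
v 2.257 1.658 2.772
v 1.661 1.086 2.69
v 1.283 1.662 1.428
v 1.73 1.445 1.299
v 1.918 2.449 2.311
v 2.365 2.232 2.183
v 1.879 2.234 1.51
v 2.585 1.797 2.023
v 2.192 1.311 1.477
v 2.098 1.799 1.35
v 2.341 2.1 1.688
v 2.518 1.443 2.387
v 2.125 0.956 1.841
v 1.922 0.87 2.304
v 2.165 1.171 2.642
v 2.493 1.31 1.892
v 1.415 2.364 2.359
v 1.022 1.877 1.813
v 1.375 2.149 1.558
v 1.618 2.45 1.896
v 1.348 2.009 2.723
v 0.955 1.523 2.177
v 1.199 1.22 2.512
v 1.442 1.521 2.85
v 1.047 2.01 2.308
f 2 1 4
f 2 4 3
f 4 1 5
f 4 5 3
f 5 1 6
f 5 6 3
f 6 1 7
f 6 7 3
f 7 1 8
f 7 8 3
f 8 1 9
f 8 9 3
f 9 1 10
f 9 10 3
f 10 1 11
f 10 11 3
f 11 1 12
f 11 12 3
f 12 1 13
f 12 13 3
f 13 1 14
f 13 14 3
f 14 1 2
f 14 2 3
f 16 18 15
f 19 16 15
f 15 18 17
f 17 19 15
f 16 22 18
f 20 16 19
f 20 22 16
f 18 22 17
f 21 19 17
f 17 22 21
f 21 20 19
f 22 20 21
f 24 23 27
f 24 27 25
f 25 27 28
f 25 28 26
f 27 23 29
f 27 29 28
f 28 29 30
f 28 30 26
f 29 23 31
f 29 31 30
f 30 31 32
f 30 32 26
f 31 23 33
f 31 33 32
f 32 33 34
f 32 34 26
f 33 23 35
f 33 35 34
f 34 35 36
f 34 36 26
f 35 23 37
f 35 37 36
f 36 37 38
f 36 38 26
f 37 23 39
f 37 39 38
f 38 39 40
f 38 40 26
f 39 23 41
f 39 41 40
f 40 41 42
f 40 42 26
f 41 23 43
f 41 43 42
f 42 43 44
f 42 44 26
f 43 23 45
f 43 45 44
f 44 45 46
f 44 46 26
f 45 23 47
f 45 47 46
f 46 47 48
f 46 48 26
f 47 23 49
f 47 49 48
f 48 49 50
f 48 50 26
f 49 23 51
f 49 51 50
f 50 51 52
f 50 52 26
f 51 23 53
f 51 53 52
f 52 53 54
f 52 54 26
f 53 23 55
f 53 55 54
f 54 55 56
f 54 56 26
f 55 23 24
f 55 24 56
f 56 24 25
f 56 25 26
f 58 57 61
f 58 61 59
f 59 61 62
f 59 62 60
f 61 57 63
f 61 63 62
f 62 63 64
f 62 64 60
f 63 57 65
f 63 65 64
f 64 65 66
f 64 66 60
f 65 57 67
f 65 67 66
f 66 67 68
f 66 68 60
f 67 57 69
f 67 69 68
f 68 69 70
f 68 70 60
f 69 57 71
f 69 71 70
f 70 71 72
f 70 72 60
f 71 57 73
f 71 73 72
f 72 73 74
f 72 74 60
f 73 57 75
f 73 75 74
f 74 75 76
f 74 76 60
f 75 57 58
f 75 58 76
f 76 58 59
f 76 59 60
f 77 114 93
f 114 88 117
f 93 117 82
f 114 117 93
f 77 93 89
f 93 82 94
f 89 94 78
f 93 94 89
f 77 89 98
f 89 78 99
f 98 99 84
f 89 99 98
f 77 98 110
f 98 84 113
f 110 113 87
f 98 113 110
f 77 110 114
f 110 87 118
f 114 118 88
f 110 118 114
f 78 94 105
f 94 82 108
f 105 108 86
f 94 108 105
f 82 117 95
f 117 88 116
f 95 116 81
f 117 116 95
f 88 118 115
f 118 87 111
f 115 111 79
f 118 111 115
f 87 113 112
f 113 84 100
f 112 100 83
f 113 100 112
f 84 99 104
f 99 78 101
f 104 101 85
f 99 101 104
f 80 106 92
f 106 86 107
f 92 107 81
f 106 107 92
f 80 92 90
f 92 81 91
f 90 91 79
f 92 91 90
f 80 90 97
f 90 79 96
f 97 96 83
f 90 96 97
f 80 97 102
f 97 83 103
f 102 103 85
f 97 103 102
f 80 102 106
f 102 85 109
f 106 109 86
f 102 109 106
f 81 107 95
f 107 86 108
f 95 108 82
f 107 108 95
f 79 91 115
f 91 81 116
f 115 116 88
f 91 116 115
f 83 96 112
f 96 79 111
f 112 111 87
f 96 111 112
f 85 103 104
f 103 83 100
f 104 100 84
f 103 100 104
f 86 109 105
f 109 85 101
f 105 101 78
f 109 101 105

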